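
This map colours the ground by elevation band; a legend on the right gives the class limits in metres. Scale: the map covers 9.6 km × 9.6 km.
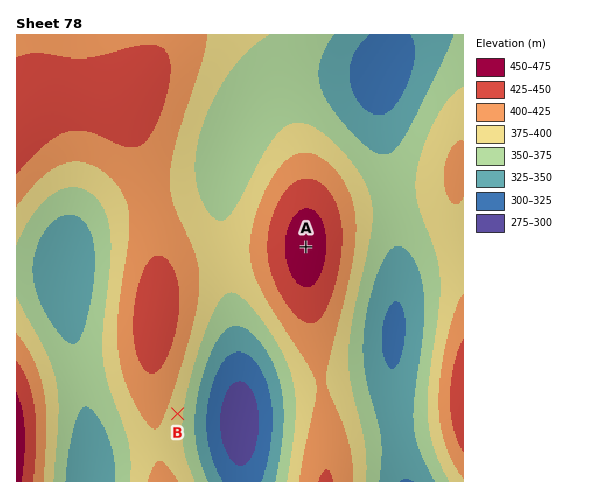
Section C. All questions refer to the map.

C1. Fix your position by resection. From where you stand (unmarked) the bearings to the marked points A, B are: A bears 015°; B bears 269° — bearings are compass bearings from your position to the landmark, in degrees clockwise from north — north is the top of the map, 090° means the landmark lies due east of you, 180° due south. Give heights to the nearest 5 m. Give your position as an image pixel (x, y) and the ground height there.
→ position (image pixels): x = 262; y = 412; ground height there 305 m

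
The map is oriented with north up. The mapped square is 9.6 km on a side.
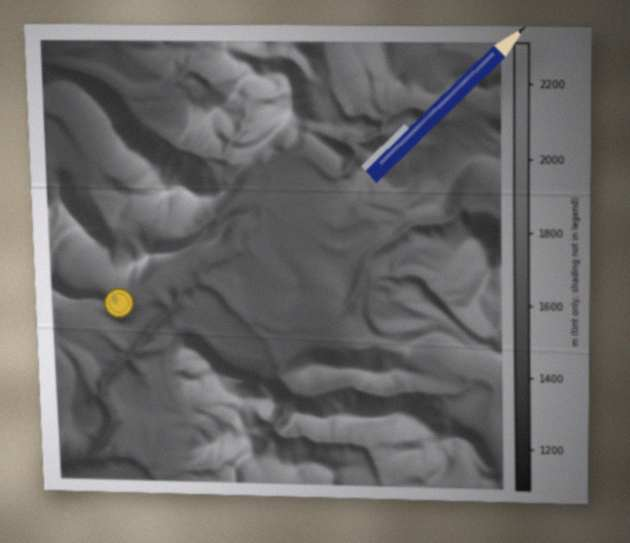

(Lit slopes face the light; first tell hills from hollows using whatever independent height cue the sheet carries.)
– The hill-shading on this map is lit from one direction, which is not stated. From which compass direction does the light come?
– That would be SW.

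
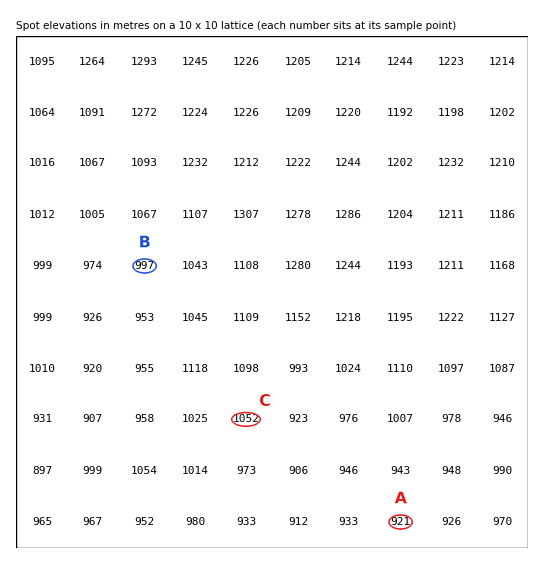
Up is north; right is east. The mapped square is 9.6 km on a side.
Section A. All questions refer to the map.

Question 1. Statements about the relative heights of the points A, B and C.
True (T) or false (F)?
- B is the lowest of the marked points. F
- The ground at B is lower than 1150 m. T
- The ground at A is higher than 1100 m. F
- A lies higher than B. F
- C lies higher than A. T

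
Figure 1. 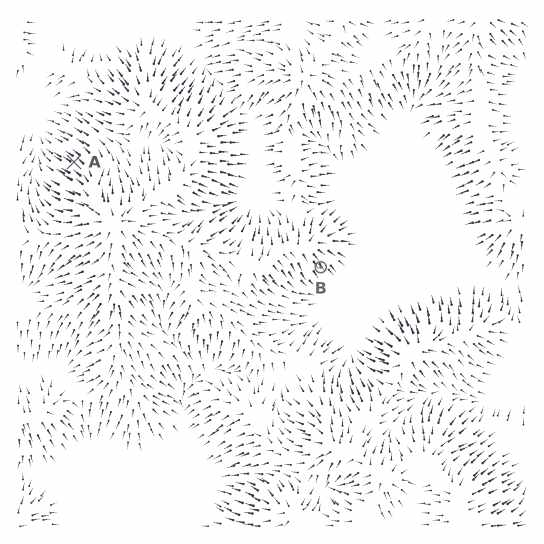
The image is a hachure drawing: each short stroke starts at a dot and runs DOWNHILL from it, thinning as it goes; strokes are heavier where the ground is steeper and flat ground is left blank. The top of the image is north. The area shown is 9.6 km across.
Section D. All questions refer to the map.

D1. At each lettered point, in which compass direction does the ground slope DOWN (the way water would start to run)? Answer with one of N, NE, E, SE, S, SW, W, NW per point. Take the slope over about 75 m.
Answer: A NW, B SE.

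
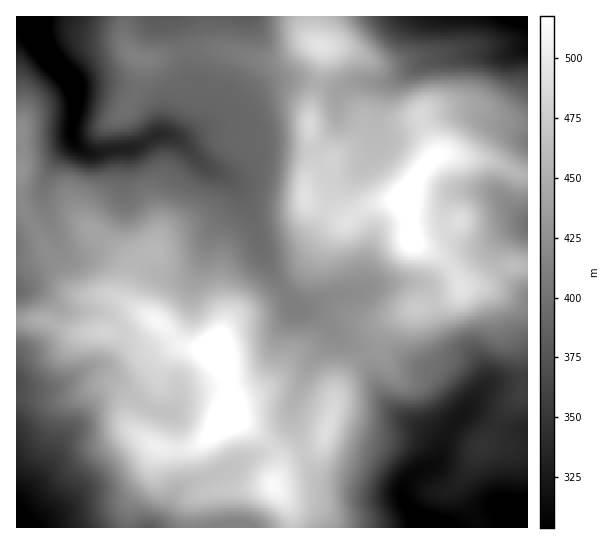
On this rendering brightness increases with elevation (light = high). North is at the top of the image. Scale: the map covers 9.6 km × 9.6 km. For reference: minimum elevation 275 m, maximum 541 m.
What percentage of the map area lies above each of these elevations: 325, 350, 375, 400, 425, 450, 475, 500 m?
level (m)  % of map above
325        93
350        86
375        80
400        65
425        50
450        35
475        17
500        5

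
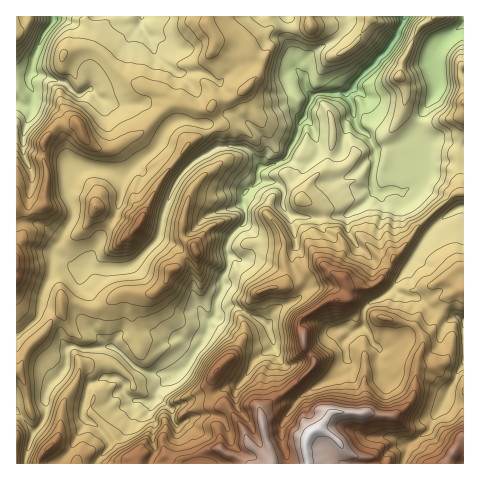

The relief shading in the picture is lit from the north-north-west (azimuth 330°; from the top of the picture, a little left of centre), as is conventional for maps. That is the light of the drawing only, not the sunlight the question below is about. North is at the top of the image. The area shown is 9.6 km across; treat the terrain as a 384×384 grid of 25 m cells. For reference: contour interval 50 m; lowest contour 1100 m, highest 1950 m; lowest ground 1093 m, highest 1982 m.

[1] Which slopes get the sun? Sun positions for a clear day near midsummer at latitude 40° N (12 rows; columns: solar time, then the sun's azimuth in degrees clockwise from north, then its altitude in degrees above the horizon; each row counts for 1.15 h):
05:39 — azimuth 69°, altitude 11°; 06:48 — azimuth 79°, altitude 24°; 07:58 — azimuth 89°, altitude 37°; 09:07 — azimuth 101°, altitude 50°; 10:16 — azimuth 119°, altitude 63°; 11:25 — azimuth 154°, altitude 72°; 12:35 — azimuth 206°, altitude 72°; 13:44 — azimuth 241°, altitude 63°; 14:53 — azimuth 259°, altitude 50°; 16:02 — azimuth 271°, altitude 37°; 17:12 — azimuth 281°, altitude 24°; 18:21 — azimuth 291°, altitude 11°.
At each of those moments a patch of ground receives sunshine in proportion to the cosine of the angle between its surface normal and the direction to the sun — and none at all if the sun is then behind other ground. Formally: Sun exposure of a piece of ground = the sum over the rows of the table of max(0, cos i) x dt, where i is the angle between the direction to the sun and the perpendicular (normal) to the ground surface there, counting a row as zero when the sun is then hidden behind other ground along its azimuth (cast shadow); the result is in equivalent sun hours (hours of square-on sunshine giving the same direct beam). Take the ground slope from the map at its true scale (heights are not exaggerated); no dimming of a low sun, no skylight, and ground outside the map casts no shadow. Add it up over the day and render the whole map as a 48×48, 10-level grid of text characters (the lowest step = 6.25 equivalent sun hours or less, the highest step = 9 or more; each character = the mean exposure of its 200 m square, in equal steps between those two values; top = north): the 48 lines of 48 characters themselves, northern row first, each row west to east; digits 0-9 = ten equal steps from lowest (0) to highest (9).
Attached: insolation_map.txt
874426787899888987888888888888677888888531146446
853005788899888888888889888878777888787400364577
642047888889988988888889988766646777876300657875
542268898888888888877889988657777678754201667753
653578899988888888778899998567877775553006577646
766678999988888888888999988577777666651147567547
777656988988888888888898887577768887534567556547
778645888998898888888888887678767776678768756546
877564678898888988888888787788763345578878756435
876466478898888899888888888778735665778878764347
665267337888888888888888888777648876688778755468
441288845788888888888888888886358877688788888777
320677765678888887768788888886378887577888888878
135766677788888887865555577875488888767889888888
147767657888888877545323457863888888877899998788
247667777778888875421588767645988888887899998889
646557888899888664127877776568878888888999998788
756657777788886642178777876788778899888999988778
766657768778776530588877864577788888888999987678
767657667787766312788877756866888888888899876576
888756668775544314777775433557888888887888753567
887776667765452215775124366427788877666665336678
887887687763553216744654467755656535677665556789
888888877746734336536553478774677773778765657788
777888877655345446566544788786677786687666467888
667887888754575456665555788786665567788774567887
766788888888876566565655667787766543467764577878
777888899888777787456657656677875775555645667789
777767888866556786556766434686776678765244677898
778666788788888877667854456677773368741456778888
877678888898888777878666666667610677433477778888
887788888888888888877775677772026542421346788976
887888888888888888877765567751655556746777778875
877878888888888888888754753653745678757888878884
778777888888888888887525753553734677678999887885
787887677788888888874004665454641467778898777785
878887667777788888740056464355463577678898687885
878887788887777887520576433545253577578988788875
868876778888778876314877526540333766578987788875
767754877888887763038877147546445455577886668876
777647778888876720588853255675420024554654767868
775558779888777456688872577875111222120125667878
775467778888875224787884678751268877677567577766
475467778888863536677776368632678887666566666432
455366767888713354788766657635788867777656785423
521377677785013666875556878647788885677678754668
303777688730485676667766888757788987657667666568
217787887457887888988878889868788988887566556688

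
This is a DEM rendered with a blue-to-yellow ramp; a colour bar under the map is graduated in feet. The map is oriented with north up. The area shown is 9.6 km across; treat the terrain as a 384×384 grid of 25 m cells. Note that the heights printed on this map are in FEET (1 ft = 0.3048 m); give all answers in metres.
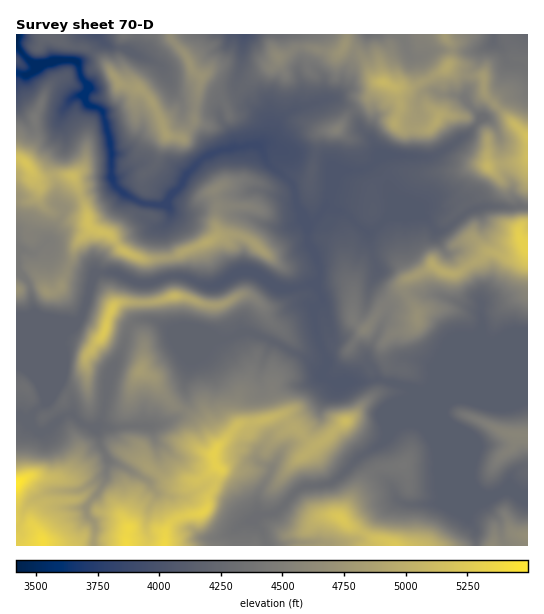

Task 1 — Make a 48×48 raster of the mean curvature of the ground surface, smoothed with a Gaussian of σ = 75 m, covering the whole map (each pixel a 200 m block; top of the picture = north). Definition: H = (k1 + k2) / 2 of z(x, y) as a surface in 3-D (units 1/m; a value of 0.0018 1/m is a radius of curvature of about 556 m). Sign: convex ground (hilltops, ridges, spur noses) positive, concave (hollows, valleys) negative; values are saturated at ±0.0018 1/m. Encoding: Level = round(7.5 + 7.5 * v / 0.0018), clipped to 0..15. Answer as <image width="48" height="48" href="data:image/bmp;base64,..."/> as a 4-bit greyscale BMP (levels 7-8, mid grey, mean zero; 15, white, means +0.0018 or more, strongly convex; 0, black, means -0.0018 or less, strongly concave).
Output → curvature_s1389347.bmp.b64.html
<image width="48" height="48" href="data:image/bmp;base64,Qk32BAAAAAAAAHYAAAAoAAAAMAAAADAAAAABAAQAAAAAAIAEAAATCwAAEwsAABAAAAAAAAAAAAAAABEREQAiIiIAMzMzAERERABVVVUAZmZmAHd3dwCIiIgAmZmZAKqqqgC7u7sAzMzMAN3d3QDu7u4A////AGipiZKZp1moU1eIlWZTREV6zbvMynXHeGmneKGJuGumRkVnd5m7h5ypiHiYZUS3ump3iDSKuVirv3RmZ1abu+t0RWd2VVeZpmd3dhubiFeIn9RXZkScvNllVURVZ3ZrhJNom5KpiHRVWcRWWYJYeJp3dXh2d3dWZtdVZmVZmkaJh7dnZ8YRElmXdpl2d3d1Z+/Ly7Ypc1h6qJxplKtVZCeXd5l2d3i3WHqomao0Sbd2Z7x3dUy5qEN5mal2d3bKVWU0aogqupZVecd3STfMuGRGiKp3d3WcplZEWrWLm4WLuMtnZ3Rpu3VlVpp3d3RHmXZmemRmh1aalnqolYmYnah3Zohnd0SbuneWd1VWVEQ2Z2fcy4ipSv+VZ3d3Zp3aiXaZdZhpp3eHeHZ3i92nOs/CV3d3fdhERolWpahIp2i4aXdkM1nIMyXaZnd3dlVndppmdtdGt3qUeXeId3VWZVRrqHd3d3d3d6d3R+Y1uquFeGeYeJh1Z3ZVVXh3d3d3d3d3OPYjnqp1Z3eIeJqWZ3Z3mZl3d3d3d3d3RvkyW6dmd3d4h5hmdplmhmZ3d3d3d3d3VO+SSqZXd3eIp2WIZpxXtmZmd3d3d3d3Y3/0OrZnd3dnVGqWZ1imqqplZ3d3d3d3c0n1J4VWVVZmaap2dnnJWIylVnaHZmZVVRf4ERNDRoZFeoeGdZtqd4upiZaIeHN3iBX/3/2Hz/+VrJd3ZZpYlnqal3V4idPtyCXMuZ7/9zj/10eIZpplmIZTRlRWeaXJ2ESVEABlEBFaY0VmaJqEfLdViVNGZjmGqFQwFVEAJ3QjInuHaJmVN96s/6dXenl2ijNUj/25iZUyOumHWJiGaFXuWMt5rGZ2bFJf/7vf6oel77ZmaIh2iWSZJWq4i3l1TseuYzNHr9u7+Xh2iIh3iHdjnKl3m3dmV97+dERUNsu6dUV2h4hmeHd0OOd4y2d3eOpnZplWVsZUNnZneIeId3doc4edz2aYRflEmXY3dZd5vIZod3eId3d3h0MxAWmURsdVElY4u5d3l2dph4iId3d3eIdVRUrFa7dAbKpSjNqGaZdph3iId3d3d2RLXGy436cDqpiTV628uWaJh3iIiIiIh2arW56IjPoXl4h2JXdnZWd5hnd3iIiIiK/4i+plFeojmFZHUjZndododmd3ZUREZ3u2e4dWRfsFh1qdtURFVndnZWiGRGRkJEnDWoaUVssHp43uppdnd3d6vcljbNvqQQrhfYmUaLwIuWyFuriYd3iIm+Y1v5iumHQ2+lylS5UHuIx0p1i5d3d3ZoZnaoZ83sAstFnnNwN4p8pFqFl3dndmZUaoiJWYhSjIVIfpdBWNm8Y2qlh4dWdnZUaZipdTRDymdma9zAKPvYRGrGZYd3toeHSO67moiFyVh0BK92n8qGVG27hWjKlaaHaJmGV72Yy1d6EQACroc0VJ1pp1mslWe6aIl0VH6nameA/pzNhEJWaOmHZ0esqbqciJmFdjZkRWiCy7uHVbuZnmRnZkSFVmVJtUZ2h52JlZlw=="/>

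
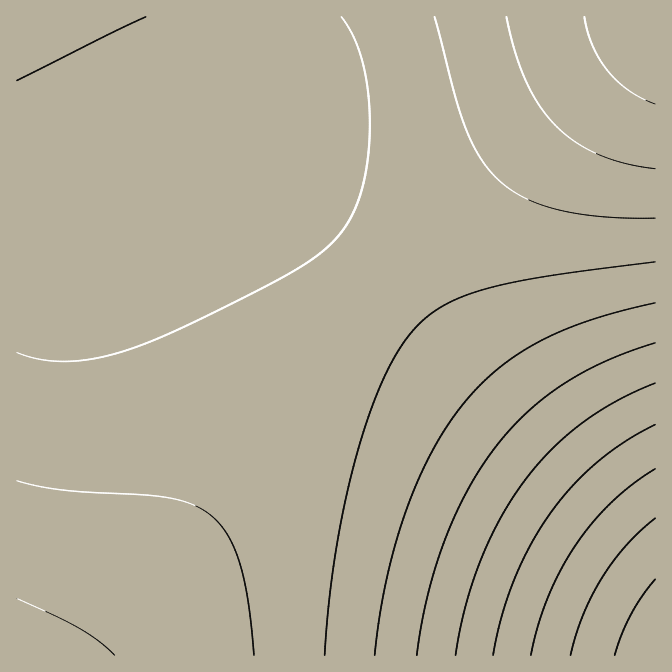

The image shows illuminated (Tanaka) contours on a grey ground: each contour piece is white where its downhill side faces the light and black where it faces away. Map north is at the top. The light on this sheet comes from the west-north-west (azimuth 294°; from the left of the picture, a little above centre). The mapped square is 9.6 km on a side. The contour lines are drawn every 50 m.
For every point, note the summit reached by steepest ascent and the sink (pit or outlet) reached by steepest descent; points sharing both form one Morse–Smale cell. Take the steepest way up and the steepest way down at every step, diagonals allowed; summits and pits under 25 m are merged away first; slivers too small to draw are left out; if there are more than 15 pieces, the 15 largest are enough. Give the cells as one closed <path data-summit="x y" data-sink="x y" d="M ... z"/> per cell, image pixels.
<path data-summit="17 655" data-sink="655 655" d="M378 286l-37 39-42 50-43 60-93 140-29 39-36 42 558-1 0-97z"/><path data-summit="17 655" data-sink="189 138" d="M209 131l-12 2-62 40-47 25-26 8-46 4 1 446 80 0 6-4 60-77 93-140 43-60 42-50 37-38-48-49-86-84-24-18z"/><path data-summit="655 17" data-sink="655 655" d="M655 36l-46 35-67 58-100 94-63 62 276 273z"/><path data-summit="655 17" data-sink="189 138" d="M655 16l-401 0-3 37-7 27-15 27-14 14-14 9 19 6 24 18 134 132 64-63 100-94 67-58 45-33 2-3z"/><path data-summit="17 17" data-sink="189 138" d="M252 16l-235 0-1 192 21 1 25-3 38-13 35-20 80-52 19-21 10-20 9-40z"/>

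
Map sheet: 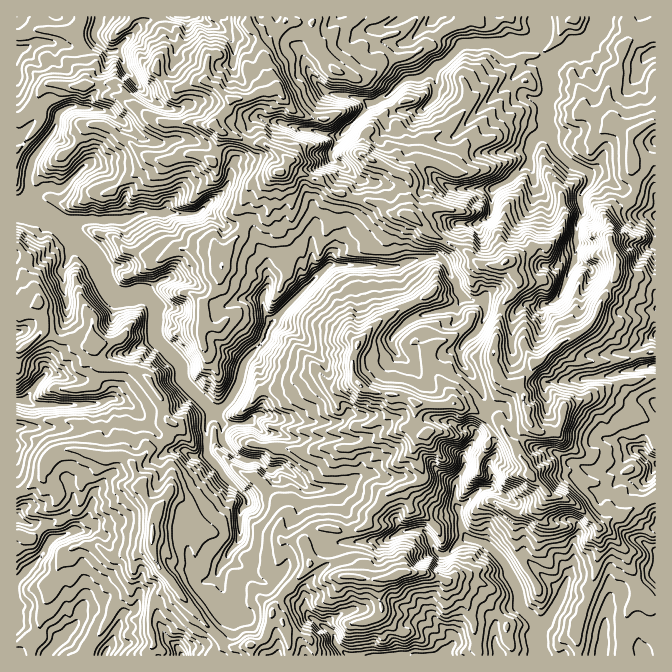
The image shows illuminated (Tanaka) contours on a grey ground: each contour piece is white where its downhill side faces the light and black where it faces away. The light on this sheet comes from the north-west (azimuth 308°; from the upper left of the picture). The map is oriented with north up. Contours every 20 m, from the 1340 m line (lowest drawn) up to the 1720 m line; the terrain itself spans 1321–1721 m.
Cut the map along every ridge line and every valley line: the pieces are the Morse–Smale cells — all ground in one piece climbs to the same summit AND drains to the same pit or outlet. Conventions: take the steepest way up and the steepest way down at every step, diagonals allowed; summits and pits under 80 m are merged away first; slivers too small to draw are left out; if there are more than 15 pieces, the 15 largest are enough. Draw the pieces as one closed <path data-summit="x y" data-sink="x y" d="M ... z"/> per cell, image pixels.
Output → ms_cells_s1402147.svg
<path data-summit="358 383" data-sink="17 208" d="M115 83l-28 3-40-2-6 6-7 15-14 14-4 1 0 230 6-1 22-18 14 8 17 0 9 5 10 0 0 6 8 13 8 3 24 3 10 5 7 8 12 18 1 13 4 7 5 3 0 5-6 13-10 7-8 1-16 18 8 15 0 6 5 10 12 10-5 17 0 27 8 18 43 54 20 20-10 10 1 2 73 0 1-14-3-14-3-6-10-8 0-6 10-14 10-9 16-20-1-13-4-5 2-10 6-6 10-3 26 5 19-7 2-2 0-9 16-19 25-12 5 0 8-6-2-11-7-12 0-10 4-7 5-3-6-1-6-6 3-6 3-19 1 1 34 0 2-1 8 5 12 1 11 7 12 2 18 28 4-11 10-10-1-17-4-3-3-15-4-4-10-2-6-4-8-20 3-30 7-25 10-10 6-13-12-21-9 5-18-2-16-15-36-16-14-15-7-4-17-1-6-7-12-5-18-3-6 17-2 13-15 29 0 6-33 31-14-10-6-1-10 1 0-24-10-17-2-8-7-7-9-4-16 2-19-17-11 5-28-2 2-7 10-10 5-12-5-21-5-10-10-9 10-3-2-17-12-2-27-15-8-8 0-6-3-5z"/><path data-summit="358 383" data-sink="600 17" d="M655 16l-406 0-1 9 10 13 10-5 7-10 1 4 23 21 9 22 6 10 14 12-10 15-4 23 18 6 9-1-10 15 0 8 13 8 15 14-6 17 2 2 17 2 12 5 6 7 17 1 7 4 14 15 36 16 16 15 18 2 9-5 4 4 8 18-6 12-10 10-7 25-3 30 8 20 6 4 11 2 17-23 5-2 20-18 24-12 10-11 15-35 7-8 2-19-9-18 0-15-3-8 8-8 15-6 7-13 0-7-3-6 0-17 23-2z"/><path data-summit="358 383" data-sink="540 655" d="M454 403l-2 1-36-1 0 10-5 15 6 6 6 1-5 3-4 7 0 10 7 12 2 11-8 6-5 0-25 12-16 19 0 9-9 5-16 4-7-4-15-1-10 3-8 9 5 25-16 20-10 9-10 14 0 6 10 8 5 11 12 1 8 5 5 6 2 11 340 0 1-158-4 0-30 18-13 3-10 9-25-25-10-5-12-2-21-19-5-14-5-5-5-11-12-15-7-14-12-2-11-7-12-1z"/><path data-summit="358 383" data-sink="17 618" d="M75 449l-10 0-10 4-9 9-3 15-16 12-11 4 0 162 131 1 7-11-5-20 4-21 6-10 8-3 6-6-2-5-10-10-8-18 0-27 5-17-12-10-5-10 0-6-11-21-10-5-15 2z"/><path data-summit="280 172" data-sink="17 208" d="M199 123l-27 0 1 17-10 3 10 9 10 28-5 15-10 10-2 7 28 2 11-5 19 17 16-2 9 4 7 7 2 8 10 17 0 23 16 1 14 10 33-31 0-6 15-29 7-30-8-4-11-1-16-14-26-10-8 2 4-11-8-7-16-10-14 0-28-10-12-9z"/><path data-summit="358 383" data-sink="24 400" d="M44 331l-16 13-12 8 1 141 20-10 6-6 3-15 12-11 17-2 30 9 15-2 14 8 15-15 11-3 9-8 4-15-5-3-4-7 0-8-3-8-17-23-16-6-18-2-8-3-8-13 0-6-10 0-9-5-17 0z"/><path data-summit="358 383" data-sink="655 463" d="M655 376l-20 5-11 0-24 8-21 14-14 3-4 19-6 8-16-2-9-8-14 19 0 6 10 15 5 14 21 19 12 2 10 5 25 25 10-9 13-3 20-13 14-6z"/><path data-summit="358 383" data-sink="17 52" d="M172 16l-155 0-1 102 4 1 14-14 7-15 6-6 40 2 28-3 6 4 3 5 0 6 8 8 27 15 11 2 1-13-19-9-9-11 17-9 11-11 5-12 0-18-7-13z"/><path data-summit="358 383" data-sink="540 655" d="M619 273l-3 0-2 7-5 5-15 35-10 11-24 12-20 18-5 2-16 20-1 4 5 6 1 12 4 3 1 14 6 7 9 4 11 0 6-8 4-19 14-3 11-9 29-11 16-2 21-6 0-93-17-6z"/><path data-summit="280 172" data-sink="600 17" d="M275 23l-7 10-10 5 8 22 2 17 8 11-18 5-8 5-18 1-4 11-14 13 0 4 8 6 28 10 14 0 16 10 8 7-3 9 7 0 26 10 16 14 18 5 7-18-15-14-13-8 0-8 8-13-15-3-10-4 4-23 10-15-14-12-6-10-9-22-23-21z"/><path data-summit="280 172" data-sink="17 52" d="M197 16l-23 0-5 4 0 7 7 13 0 18-5 12-11 11-17 9 9 11 19 9 1 13 27 0 15 3 7-11 7-5 4-11 18-1 8-5 18-5-8-11-2-17-9-22-15 1-12-3-5-5-20-8z"/><path data-summit="358 383" data-sink="655 215" d="M655 159l-22 1 0 17 3 6 0 7-7 13-15 6-8 8 3 8 0 15 9 18-2 14 38 9 2-1z"/><path data-summit="358 383" data-sink="182 655" d="M174 584l-7 7-8 3-6 10-4 21 5 20-6 10 66 1 10-12-20-20z"/><path data-summit="358 383" data-sink="17 52" d="M215 16l-17 1 7 6 20 8 5 5 12 3 12 0 4-2-13-14-18 1z"/><path data-summit="358 383" data-sink="600 17" d="M287 631l3 25 24-1-1-10-6-7z"/>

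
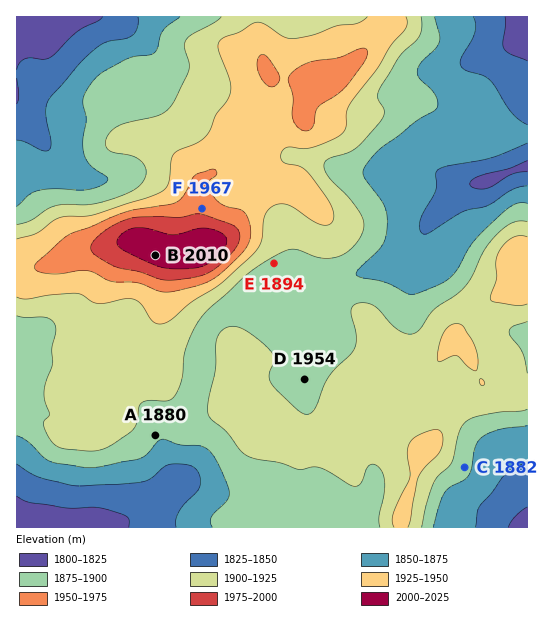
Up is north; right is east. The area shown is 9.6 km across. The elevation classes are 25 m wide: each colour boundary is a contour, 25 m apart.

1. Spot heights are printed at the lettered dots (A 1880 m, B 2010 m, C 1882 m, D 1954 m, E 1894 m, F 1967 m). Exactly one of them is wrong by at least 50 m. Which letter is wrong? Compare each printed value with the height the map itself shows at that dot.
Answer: D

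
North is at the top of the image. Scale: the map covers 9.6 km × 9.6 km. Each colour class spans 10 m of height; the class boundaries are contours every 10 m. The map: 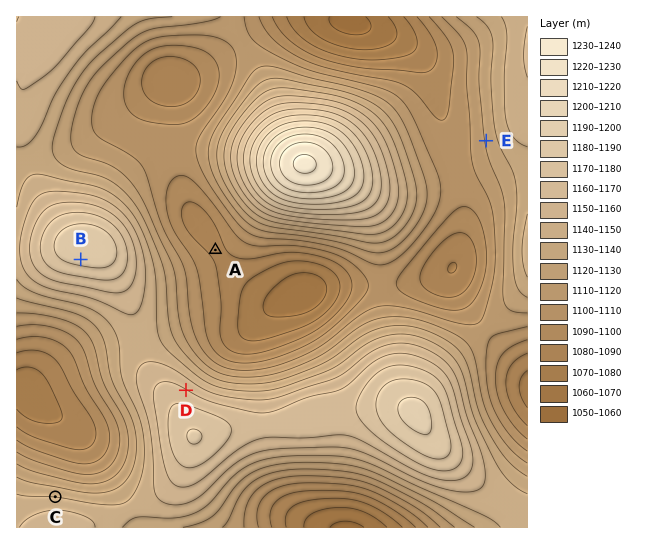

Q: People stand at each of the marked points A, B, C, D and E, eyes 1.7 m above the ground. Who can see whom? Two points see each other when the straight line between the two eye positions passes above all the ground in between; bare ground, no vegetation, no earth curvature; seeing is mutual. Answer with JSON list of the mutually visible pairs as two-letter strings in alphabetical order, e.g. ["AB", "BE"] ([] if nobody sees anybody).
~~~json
["AD", "BC", "BD"]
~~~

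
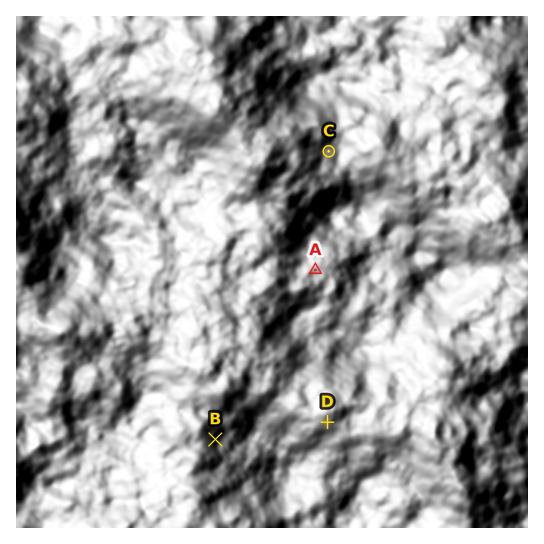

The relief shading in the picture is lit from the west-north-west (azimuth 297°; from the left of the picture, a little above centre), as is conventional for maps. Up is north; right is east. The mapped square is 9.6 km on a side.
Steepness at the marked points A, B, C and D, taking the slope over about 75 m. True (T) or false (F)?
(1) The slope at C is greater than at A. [T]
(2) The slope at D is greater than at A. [T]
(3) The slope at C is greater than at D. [F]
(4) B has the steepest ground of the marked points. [T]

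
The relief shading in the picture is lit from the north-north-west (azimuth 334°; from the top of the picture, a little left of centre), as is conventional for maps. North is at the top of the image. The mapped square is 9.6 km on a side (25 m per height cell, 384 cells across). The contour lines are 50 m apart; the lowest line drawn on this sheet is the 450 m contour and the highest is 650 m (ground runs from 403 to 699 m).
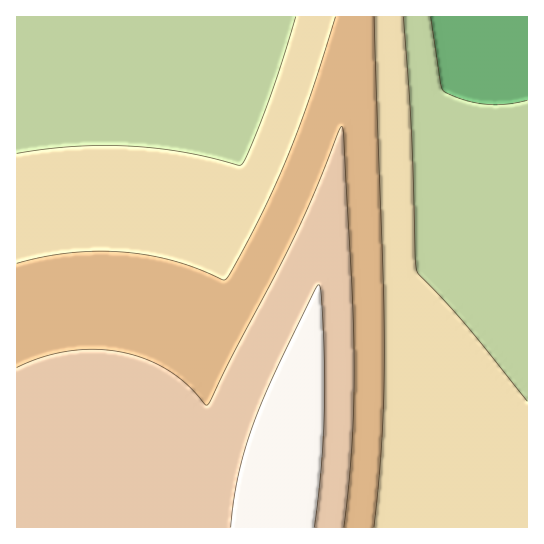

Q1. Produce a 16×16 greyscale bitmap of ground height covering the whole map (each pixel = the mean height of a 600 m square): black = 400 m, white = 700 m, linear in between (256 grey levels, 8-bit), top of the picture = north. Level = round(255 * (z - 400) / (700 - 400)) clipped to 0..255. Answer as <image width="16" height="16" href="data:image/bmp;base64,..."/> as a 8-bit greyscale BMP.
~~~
<image width="16" height="16" href="data:image/bmp;base64,Qk02BQAAAAAAADYEAAAoAAAAEAAAABAAAAABAAgAAAAAAAABAAATCwAAEwsAAAABAAAAAAAAAAAAAAEBAQACAgIAAwMDAAQEBAAFBQUABgYGAAcHBwAICAgACQkJAAoKCgALCwsADAwMAA0NDQAODg4ADw8PABAQEAAREREAEhISABMTEwAUFBQAFRUVABYWFgAXFxcAGBgYABkZGQAaGhoAGxsbABwcHAAdHR0AHh4eAB8fHwAgICAAISEhACIiIgAjIyMAJCQkACUlJQAmJiYAJycnACgoKAApKSkAKioqACsrKwAsLCwALS0tAC4uLgAvLy8AMDAwADExMQAyMjIAMzMzADQ0NAA1NTUANjY2ADc3NwA4ODgAOTk5ADo6OgA7OzsAPDw8AD09PQA+Pj4APz8/AEBAQABBQUEAQkJCAENDQwBEREQARUVFAEZGRgBHR0cASEhIAElJSQBKSkoAS0tLAExMTABNTU0ATk5OAE9PTwBQUFAAUVFRAFJSUgBTU1MAVFRUAFVVVQBWVlYAV1dXAFhYWABZWVkAWlpaAFtbWwBcXFwAXV1dAF5eXgBfX18AYGBgAGFhYQBiYmIAY2NjAGRkZABlZWUAZmZmAGdnZwBoaGgAaWlpAGpqagBra2sAbGxsAG1tbQBubm4Ab29vAHBwcABxcXEAcnJyAHNzcwB0dHQAdXV1AHZ2dgB3d3cAeHh4AHl5eQB6enoAe3t7AHx8fAB9fX0Afn5+AH9/fwCAgIAAgYGBAIKCggCDg4MAhISEAIWFhQCGhoYAh4eHAIiIiACJiYkAioqKAIuLiwCMjIwAjY2NAI6OjgCPj48AkJCQAJGRkQCSkpIAk5OTAJSUlACVlZUAlpaWAJeXlwCYmJgAmZmZAJqamgCbm5sAnJycAJ2dnQCenp4An5+fAKCgoAChoaEAoqKiAKOjowCkpKQApaWlAKampgCnp6cAqKioAKmpqQCqqqoAq6urAKysrACtra0Arq6uAK+vrwCwsLAAsbGxALKysgCzs7MAtLS0ALW1tQC2trYAt7e3ALi4uAC5ubkAurq6ALu7uwC8vLwAvb29AL6+vgC/v78AwMDAAMHBwQDCwsIAw8PDAMTExADFxcUAxsbGAMfHxwDIyMgAycnJAMrKygDLy8sAzMzMAM3NzQDOzs4Az8/PANDQ0ADR0dEA0tLSANPT0wDU1NQA1dXVANbW1gDX19cA2NjYANnZ2QDa2toA29vbANzc3ADd3d0A3t7eAN/f3wDg4OAA4eHhAOLi4gDj4+MA5OTkAOXl5QDm5uYA5+fnAOjo6ADp6ekA6urqAOvr6wDs7OwA7e3tAO7u7gDv7+8A8PDwAPHx8QDy8vIA8/PzAPT09AD19fUA9vb2APf39wD4+PgA+fn5APr6+gD7+/sA/Pz8AP39/QD+/v4A////AMPFxcG8uM7o9s+henBpZF/DxsbDvbfK4/bVpnxuZ2JdwMPDwbu0w93z2Kp+bWVgW7q+vry3sLrU7dusf2pjXViytba0r6mvyePbrYBmX1pVp6qrqaWfor3X2a2AYlxWUpqdnp2ZlJWuytWsgF9XUk6Mj5CPjIiGn7zOqn9bU05KfoGCgX97eI+txah9WE1KRnBzc3Nxbmt/nrqlfFVIRUJkZWZmZWJfb4+vo3pTQj89WFlaWllXVWGBoqF5UTw5OE5PT09OTUtUdJaed081MjFFRkZGRURDSGiKmnZMLSgoPj4+Pj49PD9cf5V0SSMbHDc4ODc3NjU3UXSPckQYDA4="/>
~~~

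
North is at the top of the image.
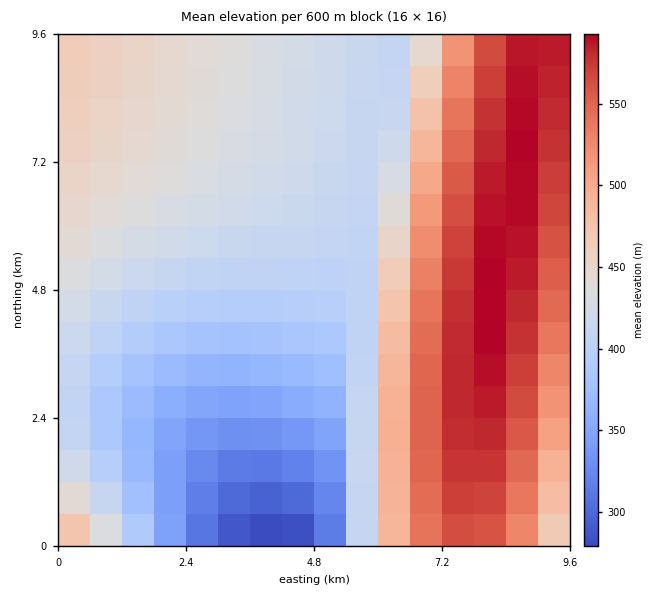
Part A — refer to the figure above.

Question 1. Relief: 270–595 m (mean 450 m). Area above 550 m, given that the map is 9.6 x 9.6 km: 19.2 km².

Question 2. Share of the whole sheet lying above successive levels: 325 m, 95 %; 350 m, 91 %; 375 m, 84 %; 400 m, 76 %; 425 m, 55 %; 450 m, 40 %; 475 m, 33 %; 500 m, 30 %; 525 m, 26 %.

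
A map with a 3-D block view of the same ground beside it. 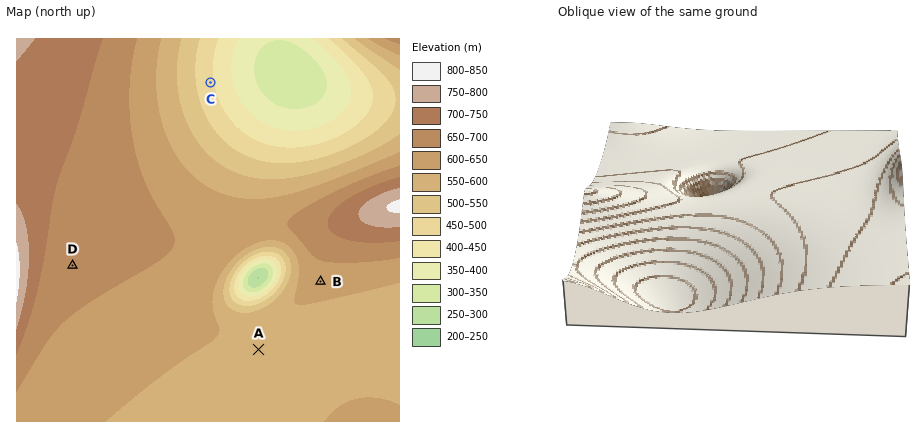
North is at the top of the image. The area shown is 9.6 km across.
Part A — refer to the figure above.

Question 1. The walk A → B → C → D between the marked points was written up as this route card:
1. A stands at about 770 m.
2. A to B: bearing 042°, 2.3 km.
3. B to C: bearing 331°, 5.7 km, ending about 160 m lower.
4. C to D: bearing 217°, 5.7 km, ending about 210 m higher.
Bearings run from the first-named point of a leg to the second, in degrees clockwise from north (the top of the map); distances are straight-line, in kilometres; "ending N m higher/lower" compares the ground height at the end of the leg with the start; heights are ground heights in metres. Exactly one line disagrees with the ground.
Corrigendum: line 1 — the height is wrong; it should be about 590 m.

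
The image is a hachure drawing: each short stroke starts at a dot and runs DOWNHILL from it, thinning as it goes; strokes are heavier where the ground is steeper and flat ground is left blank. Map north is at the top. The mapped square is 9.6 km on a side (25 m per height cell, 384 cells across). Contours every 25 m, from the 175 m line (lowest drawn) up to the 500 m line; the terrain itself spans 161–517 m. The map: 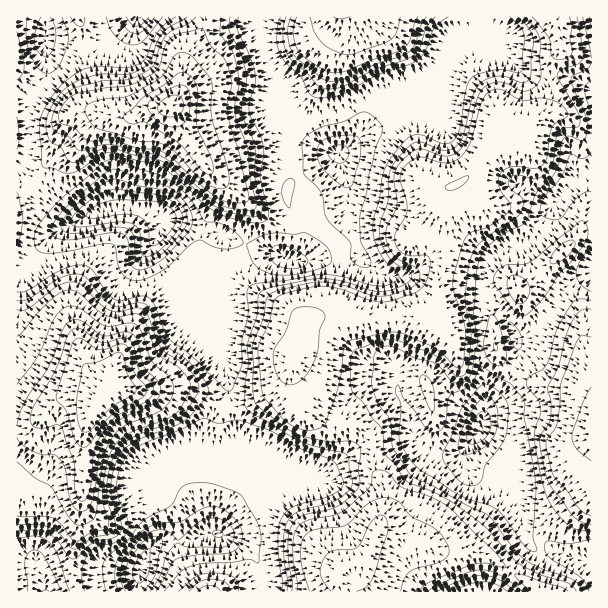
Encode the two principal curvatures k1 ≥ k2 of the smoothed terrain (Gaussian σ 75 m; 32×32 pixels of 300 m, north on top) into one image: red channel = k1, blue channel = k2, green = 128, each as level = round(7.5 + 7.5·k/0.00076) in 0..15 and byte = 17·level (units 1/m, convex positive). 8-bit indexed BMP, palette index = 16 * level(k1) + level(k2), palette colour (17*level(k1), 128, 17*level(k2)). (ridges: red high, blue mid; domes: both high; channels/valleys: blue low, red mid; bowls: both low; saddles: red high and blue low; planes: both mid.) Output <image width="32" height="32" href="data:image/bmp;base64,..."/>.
<image width="32" height="32" href="data:image/bmp;base64,Qk02CAAAAAAAADYEAAAoAAAAIAAAACAAAAABAAgAAAAAAAAEAAATCwAAEwsAAAABAAAAAAAAAIAAABGAAAAigAAAM4AAAESAAABVgAAAZoAAAHeAAACIgAAAmYAAAKqAAAC7gAAAzIAAAN2AAADugAAA/4AAAACAEQARgBEAIoARADOAEQBEgBEAVYARAGaAEQB3gBEAiIARAJmAEQCqgBEAu4ARAMyAEQDdgBEA7oARAP+AEQAAgCIAEYAiACKAIgAzgCIARIAiAFWAIgBmgCIAd4AiAIiAIgCZgCIAqoAiALuAIgDMgCIA3YAiAO6AIgD/gCIAAIAzABGAMwAigDMAM4AzAESAMwBVgDMAZoAzAHeAMwCIgDMAmYAzAKqAMwC7gDMAzIAzAN2AMwDugDMA/4AzAACARAARgEQAIoBEADOARABEgEQAVYBEAGaARAB3gEQAiIBEAJmARACqgEQAu4BEAMyARADdgEQA7oBEAP+ARAAAgFUAEYBVACKAVQAzgFUARIBVAFWAVQBmgFUAd4BVAIiAVQCZgFUAqoBVALuAVQDMgFUA3YBVAO6AVQD/gFUAAIBmABGAZgAigGYAM4BmAESAZgBVgGYAZoBmAHeAZgCIgGYAmYBmAKqAZgC7gGYAzIBmAN2AZgDugGYA/4BmAACAdwARgHcAIoB3ADOAdwBEgHcAVYB3AGaAdwB3gHcAiIB3AJmAdwCqgHcAu4B3AMyAdwDdgHcA7oB3AP+AdwAAgIgAEYCIACKAiAAzgIgARICIAFWAiABmgIgAd4CIAIiAiACZgIgAqoCIALuAiADMgIgA3YCIAO6AiAD/gIgAAICZABGAmQAigJkAM4CZAESAmQBVgJkAZoCZAHeAmQCIgJkAmYCZAKqAmQC7gJkAzICZAN2AmQDugJkA/4CZAACAqgARgKoAIoCqADOAqgBEgKoAVYCqAGaAqgB3gKoAiICqAJmAqgCqgKoAu4CqAMyAqgDdgKoA7oCqAP+AqgAAgLsAEYC7ACKAuwAzgLsARIC7AFWAuwBmgLsAd4C7AIiAuwCZgLsAqoC7ALuAuwDMgLsA3YC7AO6AuwD/gLsAAIDMABGAzAAigMwAM4DMAESAzABVgMwAZoDMAHeAzACIgMwAmYDMAKqAzAC7gMwAzIDMAN2AzADugMwA/4DMAACA3QARgN0AIoDdADOA3QBEgN0AVYDdAGaA3QB3gN0AiIDdAJmA3QCqgN0Au4DdAMyA3QDdgN0A7oDdAP+A3QAAgO4AEYDuACKA7gAzgO4ARIDuAFWA7gBmgO4Ad4DuAIiA7gCZgO4AqoDuALuA7gDMgO4A3YDuAO6A7gD/gO4AAID/ABGA/wAigP8AM4D/AESA/wBVgP8AZoD/AHeA/wCIgP8AmYD/AKqA/wC7gP8AzID/AN2A/wDugP8A/4D/AJWSpveV1UBhxYPp97SFUMSnuZeYh5fVtYNhYPX399iyhoOl03TUQGDXt6altYWA2Liop6iGdpfI9+X29pRxgYNzQpX2UNOTUMKRg2KzloDpqZiGt5eGmJeoyMiFcoWEhJWUtfj4+fSxsqRhMKSWoerKp5aoqJaXh7inl4OVlpW1ybaV9vSjo8fIqJWlt5eSs6a1xqi5hpfY16WlhYSmlbqYlpP65lB2h4eXlqeXh4aDcVFytbbG17VxcoSGc6SnqId2c/f3YHV3h4eHh4eHd3d2ZHTH2JVzg3SGh3dxx7iHhaeE9eVyYXV2d4eHd4eGg4KDksbFhXOVk8XHhoDoqIa5hnP31ZOTcIBzhoZ2dHCkx8iltsdig8ajULSlkeq3pbfIgtn4c5TX2KKEp4SUxvrIpqinuIGV6adggaaldMeFlsilt8j219THt6Ols8jIqJeWlpd1k7fHlJOBhYV1t4WElreXmLj597Xq1ZOTuKiHh6iFhnWEyKLjooSlx7W4l4Zzp7in6bRj2LeCZGHXqJiHuIWGdHSjcPqwxcOWZKeYh3SV+cP56LRzgYR1keqoh4eng5NBdJXW+aD5kYZ0pqeVlqT4c5T2t2B1h3aBtseHh5e22NbGyLjokPZwlYWWuLS3psWlovnUcneHd3OF2JiIh6jH17eYl+dwxKC1g4TJY6bayYVBkcKGd3eHleX5+Pj4+MWz1tbItoKT6MiFk6RkgqXWk4W01qeHh4elo5FxsrGQcGBgoNamg6PptcaTdISFlKWlt6CA9riHh4elYFCQk4Vyoti0preFcISF5vhyk5Szxvj712CB96d1laSUxqeXhpHY2peHprVzYoOC9/eVpZBgcLPTk0Cg04CR07SHh5eFk7i3loeXp8ims5SE55aX1oNgcIBwQKOx5/n2goeIl4SFhaWniIiYuem2YoTHppemx5V0lpaThPf3+YJzh6ing4aU2KiYmJe2YbKUgZWFpqXGhXKUc4Lo+afXcnWXtnSDl6LrytbWp7WTt9mRhIKkhfeicdbV1PfYlriUhZekQVKmg6Tpg6H2l6e52XC2kLO2puj22KS25YWnp5OGh7a2pJSGkrJhQPaoh5jVgfaAsfvHuMfG1fvWdMZ0Y4eGhpaXloeHhoeA1sinp8f513SA1vrIt7XX+uiEx4VzdoW1k4J0hoeHd4O07Mekt8dypZSBo5aWpKWk55TJp5N0YaTJtnFxg4Z3hbLGk4DUoYK1kZaUg3JRceall7mXgpC16MnY57WjoYWGloJhhdfI6HVApaWGlrOh+8mntoSCoeq4h5enyOulc4aHd3Rj1de4lHCF95bWkJPFxfi2Y3SQ+aaWl4eHx6RSc3V0YKP46qY="/>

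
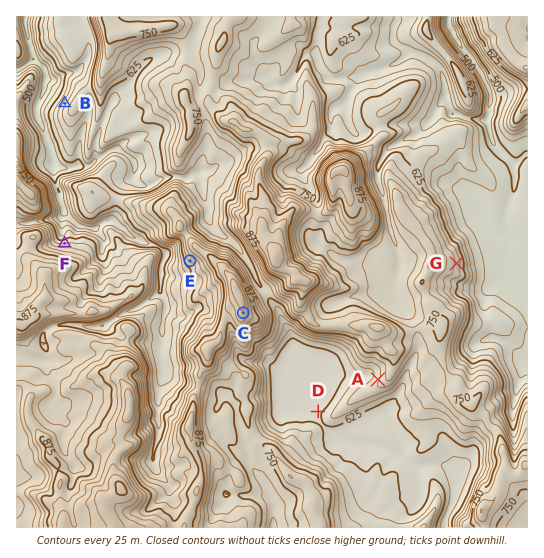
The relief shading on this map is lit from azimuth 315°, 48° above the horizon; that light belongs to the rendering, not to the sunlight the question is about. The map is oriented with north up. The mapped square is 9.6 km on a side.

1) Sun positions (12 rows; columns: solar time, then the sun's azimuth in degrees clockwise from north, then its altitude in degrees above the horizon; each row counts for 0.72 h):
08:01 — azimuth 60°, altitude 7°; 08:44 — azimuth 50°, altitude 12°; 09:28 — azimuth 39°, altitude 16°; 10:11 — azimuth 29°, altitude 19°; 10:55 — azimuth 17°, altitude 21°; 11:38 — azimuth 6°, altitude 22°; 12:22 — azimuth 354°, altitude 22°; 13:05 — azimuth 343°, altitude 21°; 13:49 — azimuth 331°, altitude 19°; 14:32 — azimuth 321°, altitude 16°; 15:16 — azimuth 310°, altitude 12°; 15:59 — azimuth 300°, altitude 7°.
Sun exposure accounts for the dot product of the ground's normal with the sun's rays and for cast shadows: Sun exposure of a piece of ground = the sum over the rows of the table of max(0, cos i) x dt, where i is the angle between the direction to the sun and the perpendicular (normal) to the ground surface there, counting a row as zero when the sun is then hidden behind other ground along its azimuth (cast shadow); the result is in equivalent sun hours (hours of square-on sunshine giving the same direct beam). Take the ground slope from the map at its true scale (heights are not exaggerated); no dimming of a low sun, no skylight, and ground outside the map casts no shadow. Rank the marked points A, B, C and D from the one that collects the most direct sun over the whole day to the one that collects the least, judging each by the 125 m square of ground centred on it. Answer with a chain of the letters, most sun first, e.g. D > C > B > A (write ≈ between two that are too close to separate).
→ B > A > D > C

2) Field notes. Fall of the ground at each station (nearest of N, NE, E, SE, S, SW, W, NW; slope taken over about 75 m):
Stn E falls SW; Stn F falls N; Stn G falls E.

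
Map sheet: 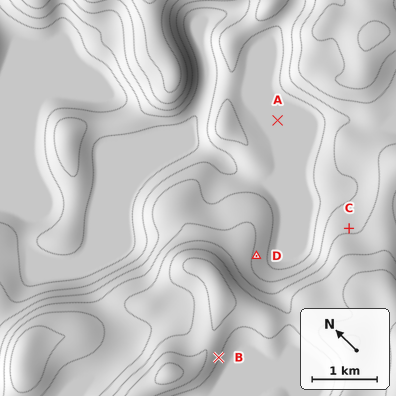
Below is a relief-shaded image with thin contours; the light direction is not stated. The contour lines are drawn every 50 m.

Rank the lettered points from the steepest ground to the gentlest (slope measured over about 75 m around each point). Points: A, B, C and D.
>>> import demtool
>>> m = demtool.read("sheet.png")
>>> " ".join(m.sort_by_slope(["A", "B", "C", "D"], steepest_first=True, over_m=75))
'B D C A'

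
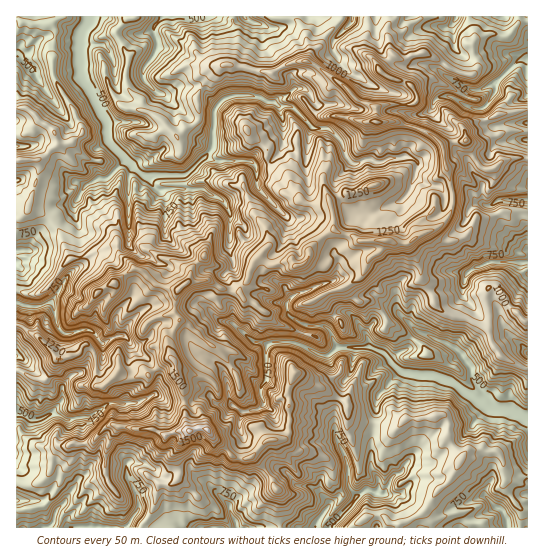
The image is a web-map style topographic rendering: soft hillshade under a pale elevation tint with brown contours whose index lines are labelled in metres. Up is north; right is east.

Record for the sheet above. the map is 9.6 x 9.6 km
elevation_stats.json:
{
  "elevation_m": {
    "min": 480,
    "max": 1730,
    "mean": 920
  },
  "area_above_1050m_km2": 27.7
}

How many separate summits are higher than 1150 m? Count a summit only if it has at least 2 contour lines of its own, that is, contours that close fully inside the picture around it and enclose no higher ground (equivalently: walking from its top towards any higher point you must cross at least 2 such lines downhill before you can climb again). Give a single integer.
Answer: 10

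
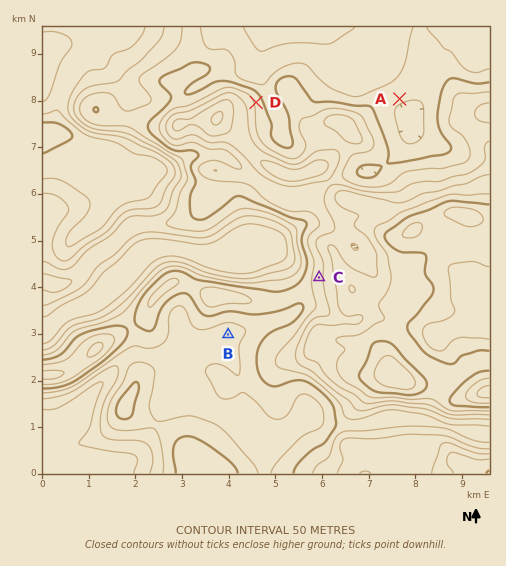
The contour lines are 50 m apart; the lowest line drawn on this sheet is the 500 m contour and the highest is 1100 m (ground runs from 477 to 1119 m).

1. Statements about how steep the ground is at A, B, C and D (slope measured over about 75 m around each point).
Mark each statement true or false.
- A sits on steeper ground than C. false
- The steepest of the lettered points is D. true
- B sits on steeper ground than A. false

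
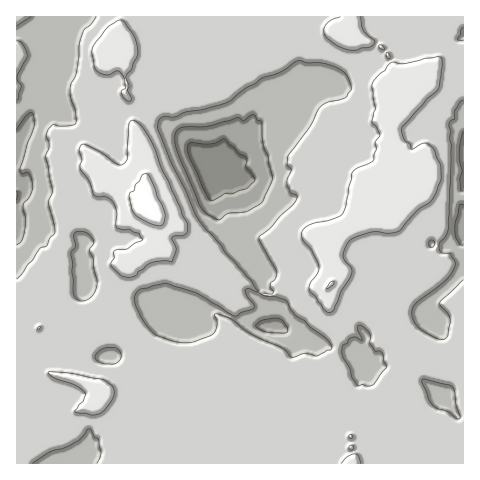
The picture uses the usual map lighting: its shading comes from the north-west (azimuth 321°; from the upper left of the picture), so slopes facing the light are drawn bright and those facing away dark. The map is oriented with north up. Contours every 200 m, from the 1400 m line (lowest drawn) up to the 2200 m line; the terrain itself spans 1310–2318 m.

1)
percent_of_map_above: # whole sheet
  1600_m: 95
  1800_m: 76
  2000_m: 13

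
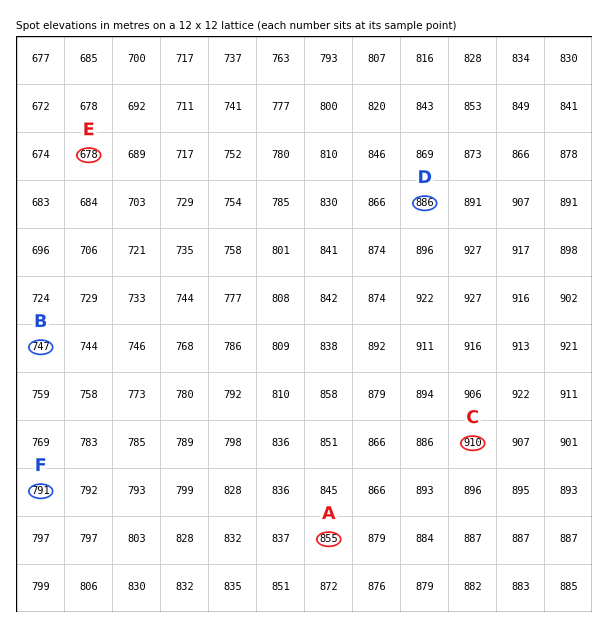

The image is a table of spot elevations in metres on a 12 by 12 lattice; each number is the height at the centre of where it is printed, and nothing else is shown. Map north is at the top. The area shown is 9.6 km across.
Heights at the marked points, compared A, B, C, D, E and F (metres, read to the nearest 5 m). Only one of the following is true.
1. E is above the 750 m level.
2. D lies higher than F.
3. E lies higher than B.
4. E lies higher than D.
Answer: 2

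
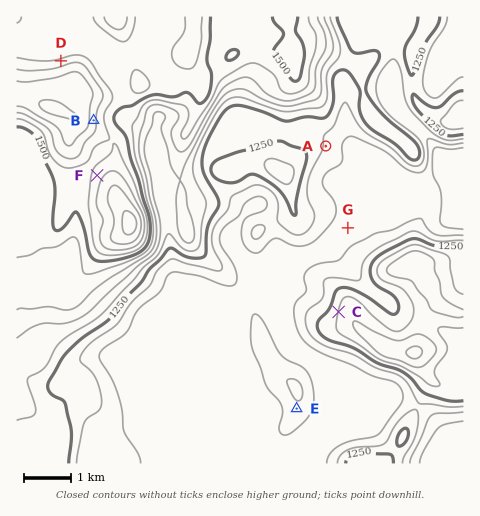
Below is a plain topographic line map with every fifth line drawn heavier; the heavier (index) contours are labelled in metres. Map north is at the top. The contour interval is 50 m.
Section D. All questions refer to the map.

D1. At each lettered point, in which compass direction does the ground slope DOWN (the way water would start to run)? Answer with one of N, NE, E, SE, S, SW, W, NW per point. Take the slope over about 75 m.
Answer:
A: E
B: E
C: W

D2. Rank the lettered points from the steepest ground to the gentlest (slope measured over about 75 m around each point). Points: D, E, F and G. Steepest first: D F E G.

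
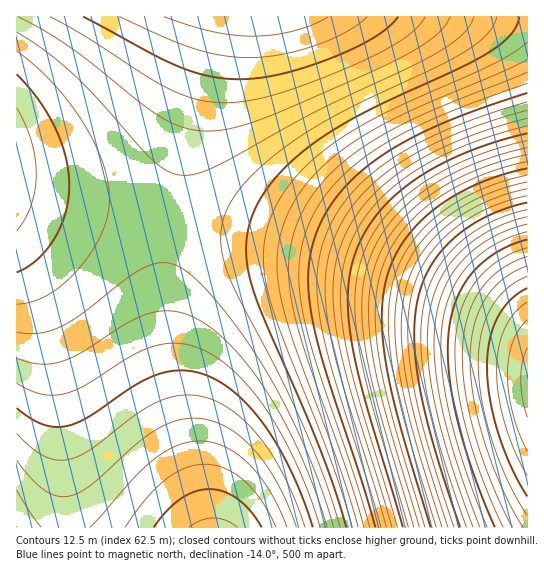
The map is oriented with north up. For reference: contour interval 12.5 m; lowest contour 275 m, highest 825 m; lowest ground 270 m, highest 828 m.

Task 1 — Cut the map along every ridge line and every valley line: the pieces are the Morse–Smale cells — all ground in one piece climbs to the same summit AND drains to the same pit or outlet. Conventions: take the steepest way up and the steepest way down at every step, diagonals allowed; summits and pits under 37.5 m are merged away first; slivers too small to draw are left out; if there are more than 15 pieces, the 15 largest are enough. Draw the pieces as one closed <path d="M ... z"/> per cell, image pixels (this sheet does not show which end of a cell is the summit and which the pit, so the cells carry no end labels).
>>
<path d="M177 219l-8 0-4 34-1 58 3 35 13 76 29 106 319-1 0-192-3-3-23-15-49-24-94-34-85-23z"/><path d="M527 16l-310 0-34 133-14 69 105 18 85 23 64 22 42 18 37 18 25 18z"/><path d="M18 192l-2 1 0 334 191 1-27-106-13-76-3-72 5-55-2-2-92-12z"/><path d="M215 16l-198 0-1 175 59 14 94 14 2-2 12-68 29-112z"/>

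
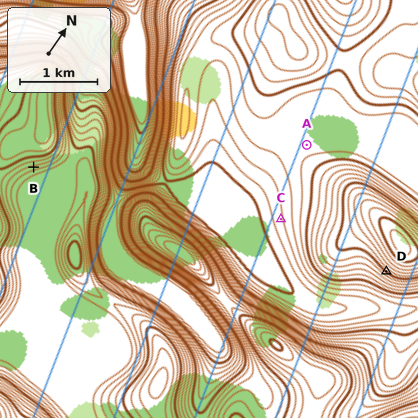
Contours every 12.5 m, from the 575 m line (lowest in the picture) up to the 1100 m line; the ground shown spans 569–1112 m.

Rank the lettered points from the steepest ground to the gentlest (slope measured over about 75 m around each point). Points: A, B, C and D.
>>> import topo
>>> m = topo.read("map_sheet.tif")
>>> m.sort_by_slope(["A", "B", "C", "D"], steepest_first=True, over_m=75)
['D', 'B', 'C', 'A']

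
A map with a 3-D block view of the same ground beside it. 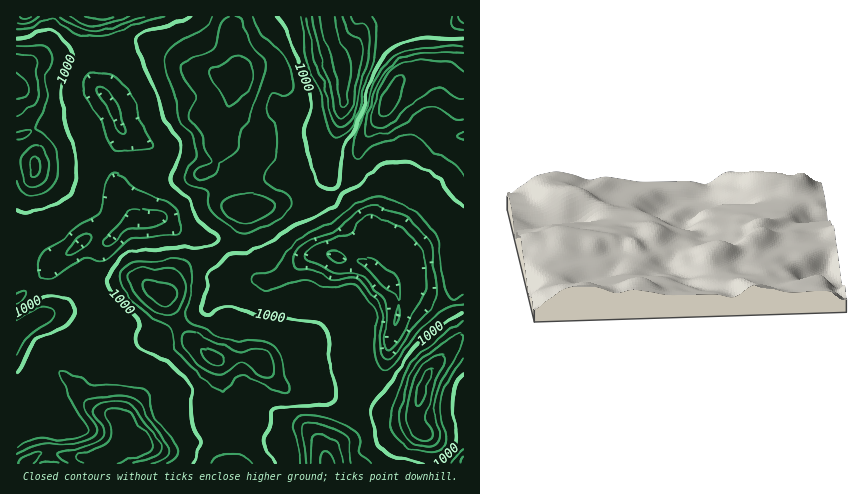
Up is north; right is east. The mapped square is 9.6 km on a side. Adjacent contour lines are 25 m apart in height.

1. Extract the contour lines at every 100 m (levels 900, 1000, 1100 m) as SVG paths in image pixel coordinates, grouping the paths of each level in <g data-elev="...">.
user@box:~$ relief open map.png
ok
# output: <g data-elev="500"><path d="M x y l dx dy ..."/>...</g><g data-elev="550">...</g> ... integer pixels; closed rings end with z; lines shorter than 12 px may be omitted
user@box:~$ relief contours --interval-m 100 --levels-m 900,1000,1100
<g data-elev="900"><path d="M83 463l-6-3-1-4 5-3 20-6 7-6 3-4 0-6-6-18 4-3 9-2 7 2 5 3 20 26 3 7-1 3-4 4-32 10"/><path d="M319 463l1-9 5-3 5 3 5 9"/><path d="M396 324l0-9 3-10 1 10-2 7z"/><path d="M398 300l-5-7-12-9-11-13-11-8-1-3 6-2 9 1 21 17 4 4 2 6 0 8z"/><path d="M335 262l-7-6 0-4 5-1 4 0 6 4 3 4-4 3z"/><path d="M113 17l-14 3-13-3"/><path d="M335 17l5 22 9 16 2 9-3 35-4 8-2-1-2-5-4-28-11-33-6-23"/></g><g data-elev="1000"><path d="M276 463l-9-12-4-11 1-5 7-11 1-14 5-2 49-4 5-1 3-4 1-15-5-23 0-19-2-9-3-6-7-4-55-8-32-8-10 0-12 7-6-1-2-2 0-5 5-14 2-15 3-6 17-16 29-6 17-10 19-13 19-8 16-8 7-6 8-11 15-7 18-18 12-4 18-2 12 4 21 13 17 23 7 7"/><path d="M436 463l11-7 10-15 0-8-4-21-1-14 4-13 7-11"/><path d="M17 373l6-9 12-23 6-5 19-6 6-4 6-7 2-10-2-5-4-5-6-3-9 0-12 3-24 14"/><path d="M463 314l-22 11-28 24-7 9-15 25-15 17-4 9-1 9 5 23 5 8 11 8 31 6"/><path d="M17 209l7 3 8 0 22-8 13-7 5-4 2-6 3-23-2-12-9-29-5-28 1-14 10-24 0-7-14-15-9-5-6 0-15 7-11 1"/><path d="M463 38l-45 1-21 6-11 8-7 10-9 19-10 36-18 33-2 10-2 25-3 2-7 0-7-2-5-5-7-22-4-21 0-9 6-23-2-15-19-51-13-23"/><path d="M191 17l-7 3-41 13-6 5-2 5 20 47 8 28 17 25 1 12-10 19 0 9 4 6 14 11 8 18 19 17 3 6-4 3-12 4-23-1-25 4-17-1-7 1-7 5-7 7-8 11-2 7 3 9 29 32 1 5-4 12 2 7 7 5 27 14 13 12 6 8 1 6-1 18 1 14 9 19-5 14-4 7"/></g><g data-elev="1100"><path d="M417 405l3 0 4-5 8-26 0-5-6 3-6 9-3 14z"/><path d="M382 116l3-1 5-2 8-11 7-22-2-5-5 1-3 2-12 17-4 15 1 3z"/></g>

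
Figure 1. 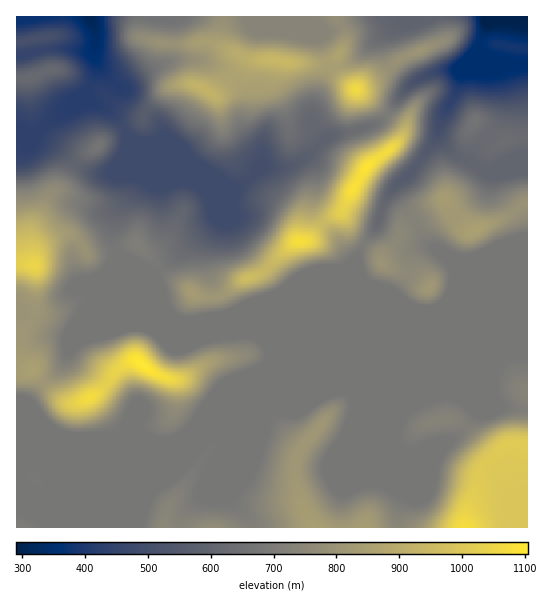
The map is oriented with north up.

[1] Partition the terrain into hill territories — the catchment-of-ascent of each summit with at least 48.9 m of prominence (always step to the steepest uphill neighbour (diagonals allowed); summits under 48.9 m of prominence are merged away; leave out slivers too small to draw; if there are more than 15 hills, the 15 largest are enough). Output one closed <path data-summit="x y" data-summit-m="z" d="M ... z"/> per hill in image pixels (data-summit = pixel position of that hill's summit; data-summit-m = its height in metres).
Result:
<path data-summit="142 365" data-summit-m="1105" d="M117 255l-5 11-7 8-8 21-8 8-20 33-24-9-23-15-6 1 1 215 120 0 7-27 15-34 94-94 13-6 5-8 0-9-3-5-6-8-11-6-30-12-12 0-18 4-17-4-10-10-8-18-35-35z"/><path data-summit="465 527" data-summit-m="1073" d="M527 317l-298 0-8 2 36 14 11 12 3 8 11 10 60 24 11 8 3 10 21 22 27 64 1 6-6 16 0 15 128 0z"/><path data-summit="366 167" data-summit-m="1094" d="M129 137l-4 13 2 44-11 21-4 19 1 12 3 8 5 2 35 35 8 18 10 10 17 4 36-6 54-22 3-4-1-5-38-40-12-23-22-20-6-12-10-8-30-14-26-25z"/><path data-summit="314 527" data-summit-m="847" d="M271 353l0 6-6 10 0 38-36 86 0 6 20 19 4 10 145 0 1-15 6-18-30-72-19-18-3-10-6-6-62-25z"/><path data-summit="285 62" data-summit-m="942" d="M415 16l-53 0-36 16-16-8-4-8-133 0-1 31-1 10-4 5 34-2 22 9 22 22-2 32 6 14 12 14 0 14 13 3 15-1 17-10 17-16-10-14-2-9 14-43 8-7 10-3 15-8 16-16 25-18z"/><path data-summit="34 266" data-summit-m="1047" d="M22 132l-6 1 0 178 6 1 36 21 11 3 20-33 8-8 8-21 11-17-4-23 5-23 10-17-2-40-15 19-16 0-19-9-25-21-12-4-4-4-8 0z"/><path data-summit="475 230" data-summit-m="851" d="M438 132l-3 9-22 29-20 19 2 5 22 31 7 14 15 12 16 18 0 17-7 15-11 10-17 6 107 0 1-148-30-1-5 3-10 0-13-10-13-5-14-14z"/><path data-summit="357 89" data-summit-m="1060" d="M486 16l-69 0-18 7-25 18-16 16-15 8-10 3-8 7-13 36-1 10 2 6 12 13 13-7 13-1 26-8 11-10 13-20 13-13 25-10 20-2 20-19 2-13 7-15z"/><path data-summit="201 87" data-summit-m="925" d="M201 60l-26 0-13 4-39 24-8-4-17-20-11 31 4 8 18 6 12 14 7 14 10 6 11 10 78 34 11 1 23-22 0-15-12-14-6-14 2-32-22-22z"/><path data-summit="430 287" data-summit-m="818" d="M393 189l-9 13-9 28-14 17-5 12-11 12-113 46 187 0 22-9 7-7 5-11 2-21-16-18-15-12-7-14z"/><path data-summit="299 241" data-summit-m="1078" d="M153 155l-2 0 14 14 34 16 9 10 3 8 22 20 12 23 24 24 15 19-3 6-12 6 70-28 14-11-16-24-22-25 0-38-8-14-5-1-9 5-12 3-19-3-24 23-7 0z"/><path data-summit="213 527" data-summit-m="771" d="M266 367l-13 6-94 94-15 34-7 21 1 6 114-1-3-9-20-19 0-6 36-86z"/><path data-summit="474 122" data-summit-m="667" d="M478 51l-15 16-6 23-16 29-2 16 18 21 13 5 13 10 10 0 5-3 29 0 1-103-25-1-20-8z"/><path data-summit="30 78" data-summit-m="621" d="M94 48l-3 3-40-3-35 9 1 75 18 3 12-12 22-14 12-13 6-3 10-24z"/><path data-summit="98 146" data-summit-m="670" d="M86 93l-5 3-12 13-22 14-12 14 22 10 18 17 15 8 20 1 15-20 3-18-11-18-8-8-18-6z"/>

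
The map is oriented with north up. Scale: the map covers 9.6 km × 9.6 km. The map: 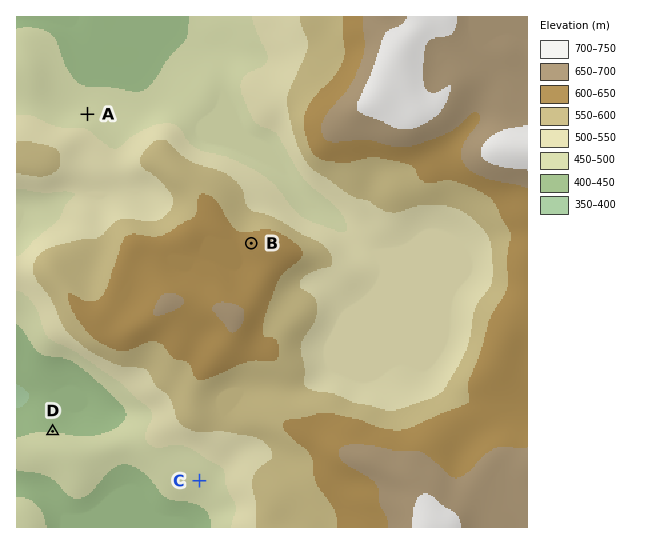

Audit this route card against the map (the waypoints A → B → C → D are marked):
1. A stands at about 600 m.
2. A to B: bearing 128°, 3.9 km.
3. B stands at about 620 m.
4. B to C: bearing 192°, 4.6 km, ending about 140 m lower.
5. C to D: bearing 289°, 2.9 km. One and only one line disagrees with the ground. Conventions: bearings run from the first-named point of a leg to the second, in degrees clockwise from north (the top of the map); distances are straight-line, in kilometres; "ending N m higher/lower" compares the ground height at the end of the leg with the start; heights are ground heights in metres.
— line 1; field height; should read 470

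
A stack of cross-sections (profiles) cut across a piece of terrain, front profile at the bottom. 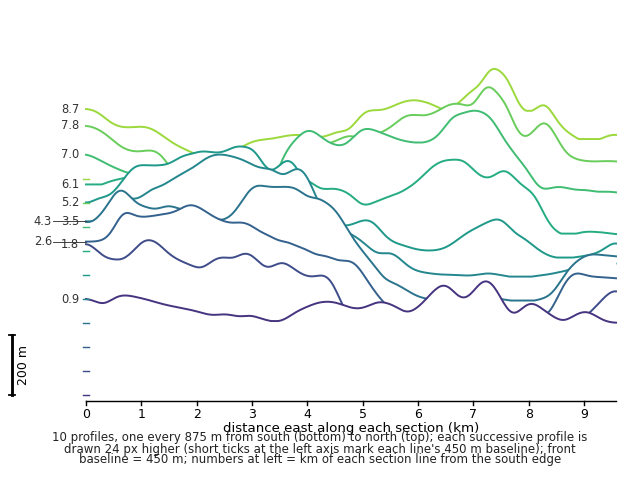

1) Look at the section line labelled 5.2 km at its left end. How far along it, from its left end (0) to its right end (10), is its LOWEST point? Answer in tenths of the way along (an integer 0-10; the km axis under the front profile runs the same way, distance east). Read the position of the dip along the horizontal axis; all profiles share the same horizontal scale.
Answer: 9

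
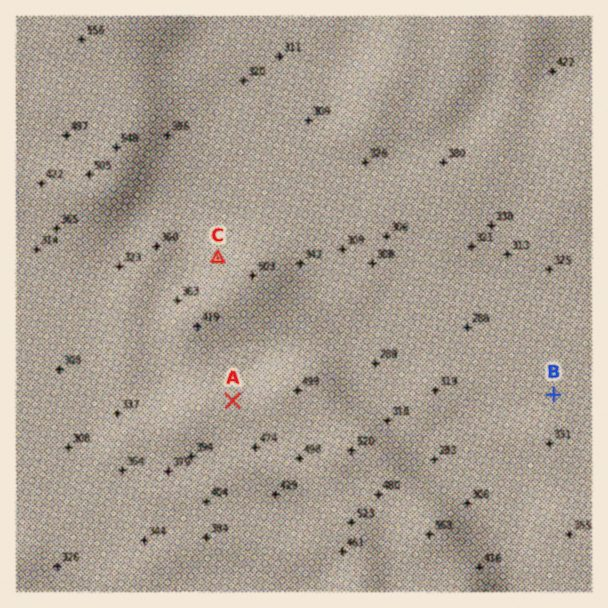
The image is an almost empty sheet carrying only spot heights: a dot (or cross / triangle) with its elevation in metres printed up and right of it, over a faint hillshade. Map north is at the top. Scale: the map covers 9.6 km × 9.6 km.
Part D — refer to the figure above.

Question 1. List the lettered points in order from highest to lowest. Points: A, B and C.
A C B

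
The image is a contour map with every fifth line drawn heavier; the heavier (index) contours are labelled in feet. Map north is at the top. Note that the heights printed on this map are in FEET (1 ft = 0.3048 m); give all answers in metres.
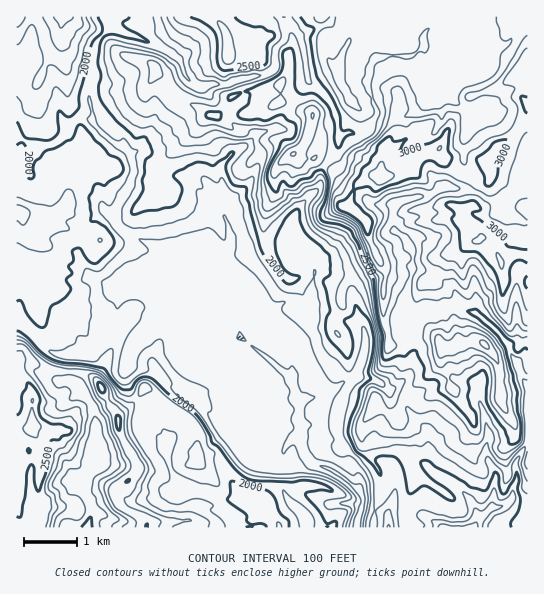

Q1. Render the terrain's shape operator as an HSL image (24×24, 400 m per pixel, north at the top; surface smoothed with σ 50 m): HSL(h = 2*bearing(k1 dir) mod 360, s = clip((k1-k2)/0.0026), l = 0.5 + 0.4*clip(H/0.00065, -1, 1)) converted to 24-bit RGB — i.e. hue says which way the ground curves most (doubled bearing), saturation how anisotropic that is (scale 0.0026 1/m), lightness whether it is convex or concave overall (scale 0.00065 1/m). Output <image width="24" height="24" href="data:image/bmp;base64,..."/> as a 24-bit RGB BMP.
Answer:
<image width="24" height="24" href="data:image/bmp;base64,Qk32BgAAAAAAADYAAAAoAAAAGAAAABgAAAABABgAAAAAAMAGAAATCwAAEwsAAAAAAAAAAAAAWmuV4aiEN2SPIV1/piIbk/PKmZvWf2m+yXyTlmaygIG2r1S2XDiAwuPATGCy93PYHf+XFBGE28+oxC+5ndMsDHFeScl1u4WoTKCfm+WGUUGgUBto1ffUb40xQk4pSVE1jm9CqKpFY0NLZmGLqN7UpkRKhEPdWf9BVAB2PXqzuqKSeY+cwLZxxDxbmc4KCogmXkOm6MR/IkNFNJOFRpI2+tfRP1ygiUOajLSaacG9cNvhJL/LkIgoTeN0dCcERgUNJr9Vc0ebp72Ph0tkcEVVscynswWUDwDLkEdv3qyXSLNfMT9SSyNM1P7NVSpRVWODzti3btbYSCA8jY5+UKZslhp3j5bJiyqQteSjVWw+jZZJVk94mIWaqMBkyUzuAFhWro/Ueo3T8drmDRUu5fybH283e2h7X3Fu2fLRMhAyeXN+jomFsa+BIjVvi2JvRDfB07SQs4Wyk723Q0Nxf1pz5e2jFgszU+P/19FqKVVNv5lQQghOzf7PmimxYnR5t+vfoBY4clt2foaBfIJ8r7SPODeRZGqeL2Bv9NjXYp3GqlODXFh/bKRTQhHntuORAIa70OzEWCxleko5Pjz4e//X1ybvtPTwcCY9kmmbgXSNhXqEhYN/o4FankyKSHtKLnVfwPJiLgUSw1pYfDmZyeu9EhEw8vfUMBdipeVzbrDsS2/4T/85YhEcFjod06xeb0tpeXBtgH15f4WCdKaJiDZsZphtjmlyicFQLQFs1+mXQIx61H6JkJ9GLyI/3/7NMAI677eRKQoMbXJASHRGxnxwQWdqqo9ndmt4foJ+ZYhpmHlWmkpcZnGbZV56mWB8yuTDBQsu/fLOTEejleTWv67hqavvmev/aANndjAmjKCPiHSGf5KFVWaDq3l2aHxwiX6Gh4N6nY19XFSRhpB8gG57ZX+Zgcuxo3lFFwcs6//MUGdqWsdfSqtovKMmMwATj/mnbp6ZgnV2i5GDcJJ/W159qI2Aem+Ff3l5hX19iph/al2HgXJ8gWxLQYtHi1BlzWupEg1F+P7NlkttXGY/Y2AlVBk96vfPGCmld4dyk4yAfal7g0FBUGtSeXxxf318fn19g4mBhWGHf4h0aEpkp9CqUXywXaSlp0uBEhpE+fvQKEan2qK3pDNgHC193O+yJlq5j4F2jJNunFlexG+SWoN0Yn1wdIeIgoqQkXl2d2F9iXGMrFm4g6qPhE93YlRHYztev+6apt+1JhxJ05Oq3qzLLCBrv+a8WD/AcJR0fpd4f1uWkrrCp6/VhzFZenVSZ3FTbXtjdY+CX0ptxdWDWW5najVYcls4ExIh4P/MVSRQOxceS2csj1hLutbbdrG0Y1qAn7LBhHujl515UJtSOA0w1brAiIOTg5KPapGPYneKVkVw6MOiJ1EwKxpp+NPyctHlzv3VKBl+tbLnioHNbr6XlrlrSThiiVtWlnNVcVVmtKaWg050Oql7RkmkqpCanKinc2mOb0xvIklQ25yb4XyPBC8cGqKb9uPVayASHyQPFSwKEqsf0X01vjMri3A7Zpp6i4Jub3h+nZN2k22FvKifH0JuurGPgnVWaEdOMSp94MLAE1S97JSY2p+1AIRybkK038Ln4djyv7HlfDSZO76FaFystcyZX216l4V7a4l+kGyTnLaicrOSSxpZoXFks3qJenBdP6peKVcXFlhl+dLi3prjNsWyKYSU1IrNt4Z4fGKgv6bhRb7EYnCx3bO9UGh1i2VXfqRzQn9+wHBTdytCp4tiTHRhcZVnypWejzWBS+BNEHwpFzQO87F6QpCTO1UhCSoQ7LqnqH7MG6yq5n6EO2Zea5pJy1yYqF98c55ljL1HQSZwm2KVqp2ZXniefpePndLd2ZbqX2TGy7TeZJXLuvTZgSKqwmVgN361zdRXK3o4iig/11NRYXAybVhRrotNrrqdkVaZt8WIIy1VoW+Eq4isaYGynN+9MAoHSWoATynrspnZ0rOTKmIoRBAruOK0TTNuqNarol6KZGR2PHtzp5XasXbOUL9napBkn1qCys+jEhc3rpaFVpCC2fLoVhNuwIrI6r7eGbpHCHAA+nYDKhpNp82jrKR+SW53gJlomXB6gmCEfJF/ZXJgLVJI47XJXZJ+mWt+zM+lCxoo2vHnTtPaQBEIXyQiQW5GwM+KZ3KeyZeQCtGxNRdgt9KnrH6Ge2OEcZBebYpebWmMjIKCZ3J/V4NkW7RRQbq5pHWFyr6mVb7LOEQTik1CcVWhy6OybX2oiNmJdlN4fJpmjCd2gS6PfrxEn412dnaJfnmCkH+CXo6Ebo5nim+GgHOTR6lL"/>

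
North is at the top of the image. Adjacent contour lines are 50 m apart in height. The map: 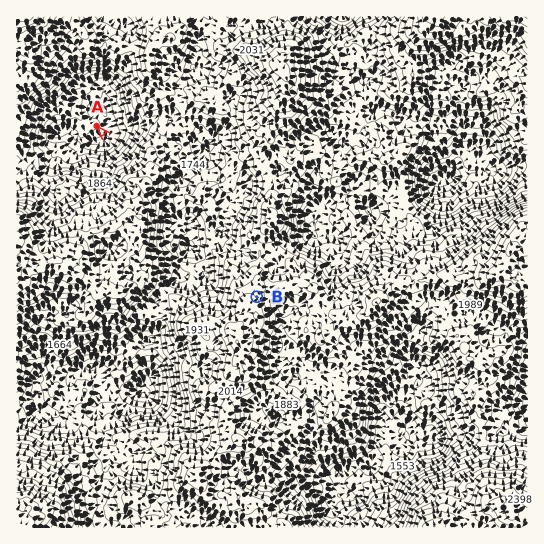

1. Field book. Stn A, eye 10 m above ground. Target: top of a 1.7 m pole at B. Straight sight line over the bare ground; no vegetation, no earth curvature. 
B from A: hidden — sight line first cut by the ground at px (120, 151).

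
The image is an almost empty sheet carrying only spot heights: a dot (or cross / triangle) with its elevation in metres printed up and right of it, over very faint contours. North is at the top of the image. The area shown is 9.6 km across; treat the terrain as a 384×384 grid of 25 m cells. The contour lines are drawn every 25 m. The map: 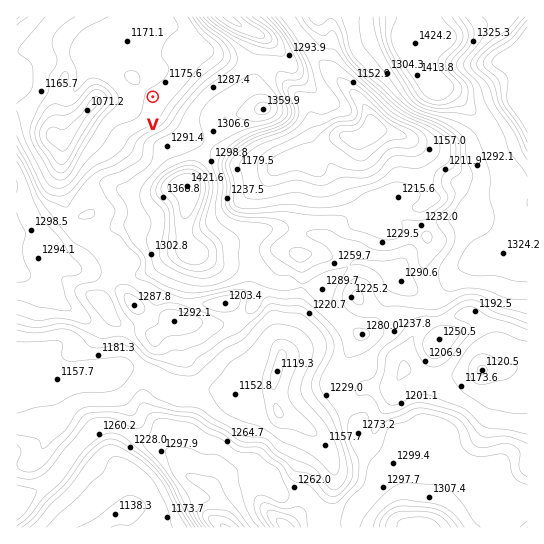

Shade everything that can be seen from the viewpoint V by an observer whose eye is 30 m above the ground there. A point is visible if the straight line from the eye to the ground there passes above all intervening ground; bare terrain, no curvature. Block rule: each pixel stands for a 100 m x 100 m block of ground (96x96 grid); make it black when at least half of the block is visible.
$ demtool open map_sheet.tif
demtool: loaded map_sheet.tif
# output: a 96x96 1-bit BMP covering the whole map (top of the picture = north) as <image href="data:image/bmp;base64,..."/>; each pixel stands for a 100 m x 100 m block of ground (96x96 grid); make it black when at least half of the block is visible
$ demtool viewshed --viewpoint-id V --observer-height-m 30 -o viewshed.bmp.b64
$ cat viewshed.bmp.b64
<image width="96" height="96" href="data:image/bmp;base64,Qk2+BAAAAAAAAD4AAAAoAAAAYAAAAGAAAAABAAEAAAAAAIAEAAATCwAAEwsAAAIAAAAAAAAA////AAAAAAAAAAAAAAAAAAAAAAAAAAAAAAAAAAAAAAAAAAAAAAAAAAAAAAAAAAAAAAAAAAAAAAAAAAAAAAAAAAAAAAAAAAAAAAAAAAAAAAAAAAAAAAAAAAAAAAAAAAAAAAAAAAAAAAAAAAAAAAAAAAAAAAAAAAAAAAAAAAAAAAAAAAAAAAAAAAAAAAAAAAAAAAAAAAAAAAAAAAAAAAAAAAAAAAAAAAAAAAAAAAAAAAAAAAAAAAAAAAAAAAAAAAAAAAAAAAAAAAAAAAAAAAAAAAAAAAAAAAAAAAAAAAAAAAAAAAAAAAAAAAAAAAAAAAAAAAAAAAAAAAAAAAAAAAAAAAAAAAAAAAAAAAAAAAAAAAAAAAAAAAAAAAAAAAAAAAAAAAAAAAAAAAAAAAAAAAAAAAAAAAAAAAAAAAAAAAAAAAAAAAAAAAAAAAAAAAAAAAAAAAAAAAAAAAAAAAAAAAAAAAAAAAAAAAAAAAAAAAAAAAAAAAAAAAAAAAAAAAAAAAAAAAAAAAAAAAAAAAAAAAAAAAAAAAAAAAAAAAAAAAAAAAAAAAAAAAAAAAAAAAAAAAAAAAAAAAAAAAAAAAAAAAAAAAAAAAAAAAAAAAAAAAAAAAAAAAAAAAAAAAAAAAAAAAAAAAAAAAAAAAAAAAAAAAAAAAAAAAAAAAAAAAAAAAAAAAAAAAAAAAAAAAAAAAAAAAAAAAAAAAAAAAAAAAAAAAAAAAAAAAAAAAAAAAAAAAAAAAAAAAAAAAAAAAAAAAAAAAAAAAAAAAAAAAAAAAAAAAAAAAAAAAAAAAAAAAAAAAAAAAAAAAAAAAAAAAAAAAAAAAAAAAAAAAAAAAABAAAAAAAAAAAAAAADAAAAAAAAAAAAAAAPAAAAAAAAAAAAAAAfAAAAAAAAAAAAAAA/AAAAAAAAAAAAAAA/AAAAAAAAAAAAAAB/AAAAAAAAAAAAAAB/gAAAAAAAAAAAAAB/gAAAAAAAAAAAAAB/wAAAAAAAAAAAAAB/wAAAAAAAAAAAAAD/wAAAAAAAAAAAAAD/hB44AAAAAAAAAAD/D/4/AAAAAAAAAAD+D/4f4AAAAAAAAAD+D/wHwAAAAAAAAAD8B/wAgAAAAAAAAAD8B/wAAAAAAAAAAAD8A/gAAAAAAAAAAAD8A/gAAAAAAAAAAAD8Af/wAAAAAAAAAAD8AP/8AAAAAAAAAAD+AP/8AAAAAAAAAAD/gH/+AAAAAAAAAAD/wH//AAAAAAAAAAD/4H//gAAAAAAAAAD/8D//wAAAAAAAAAD/cA//wAAAAAAAAAD+eA//4AAAAAAAAAD+OA//8AAAAAAAAAD+HB//+AAAAAAAAAD+Hj///AAAAAAAAAD+D////gAAAAAAAAD/D////4AAAAAAAAD/D////+AAAAAAAAD/A////+AAAAAAAAD/A/////AAAAAAAAD/A/////8AAAAAAAD+AD////8AAAAAAAD+AA////4AAAAAAAD+AAP///gAAAAAAAD/AAH//+AAAAAAAAD/gAD//4AAAAAAAAD/4AD//wAAAAAAAAA="/>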